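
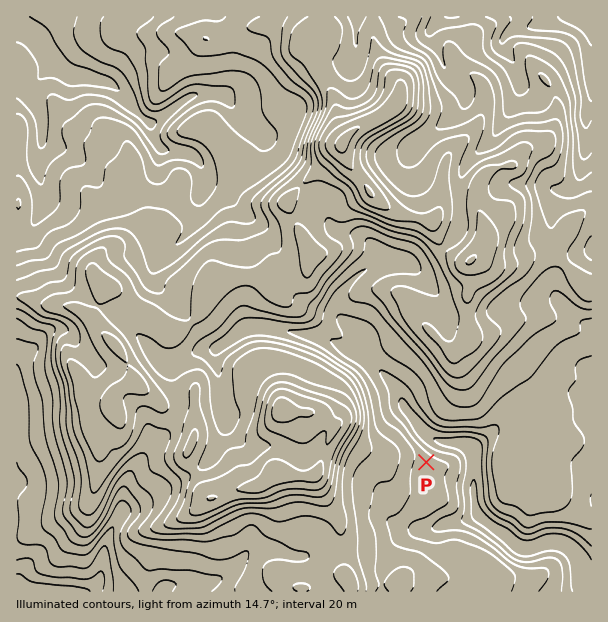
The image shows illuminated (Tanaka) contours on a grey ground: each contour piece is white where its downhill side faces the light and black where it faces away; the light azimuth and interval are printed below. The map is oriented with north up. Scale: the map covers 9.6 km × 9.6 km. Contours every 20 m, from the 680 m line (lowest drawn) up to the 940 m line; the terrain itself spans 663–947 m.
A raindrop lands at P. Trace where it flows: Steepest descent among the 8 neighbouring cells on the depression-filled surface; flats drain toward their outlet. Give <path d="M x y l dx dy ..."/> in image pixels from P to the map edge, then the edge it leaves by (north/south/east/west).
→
<path d="M426 462l2 0 9-9 0-4 4-6 20 0 1 1 6 2 3 6 0 3 3 4 0 45 2 2 1 9 2 0 16 15 9 4 11 11 3 1 4 0 2 2 10 0 5-3 3 0 6-3 12 0 1 1 3 0 5 5 1 0 9 10 0 3 3 6 0 9 2 2 0 4 7 8"/>
exit: east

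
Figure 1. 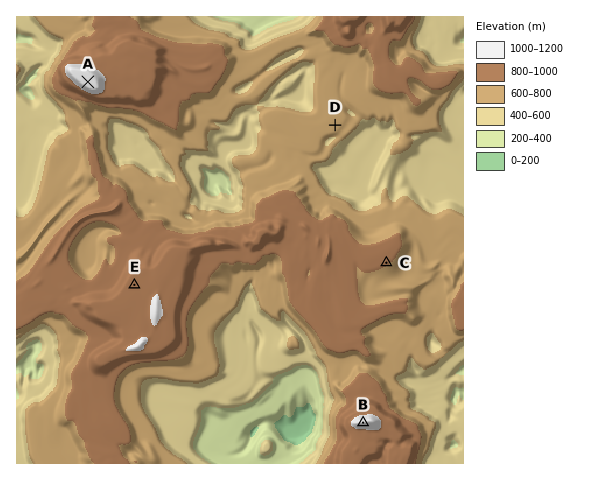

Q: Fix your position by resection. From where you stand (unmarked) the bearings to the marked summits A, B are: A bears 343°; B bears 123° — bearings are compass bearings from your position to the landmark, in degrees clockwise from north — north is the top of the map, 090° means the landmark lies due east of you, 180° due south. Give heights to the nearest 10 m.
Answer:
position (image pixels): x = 149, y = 284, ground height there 990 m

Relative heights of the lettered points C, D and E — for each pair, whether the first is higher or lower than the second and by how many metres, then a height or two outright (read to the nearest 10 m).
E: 330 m higher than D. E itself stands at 980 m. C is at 810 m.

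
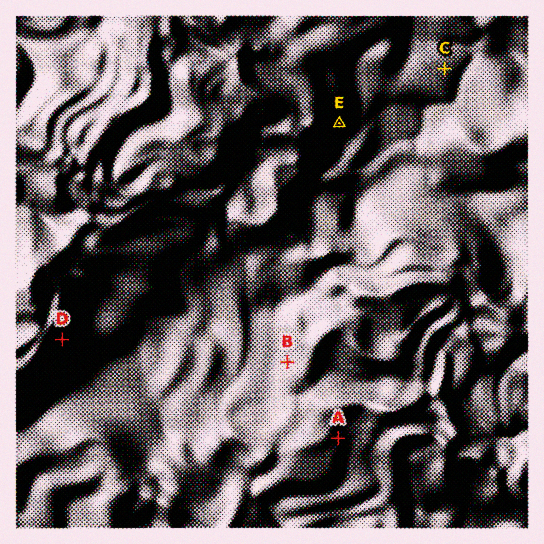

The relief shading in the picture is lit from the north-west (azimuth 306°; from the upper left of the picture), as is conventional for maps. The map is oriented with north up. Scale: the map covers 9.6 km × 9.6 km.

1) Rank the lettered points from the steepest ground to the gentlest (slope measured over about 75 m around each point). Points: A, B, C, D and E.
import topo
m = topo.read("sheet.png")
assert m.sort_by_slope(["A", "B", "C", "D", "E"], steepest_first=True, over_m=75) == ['B', 'D', 'E', 'A', 'C']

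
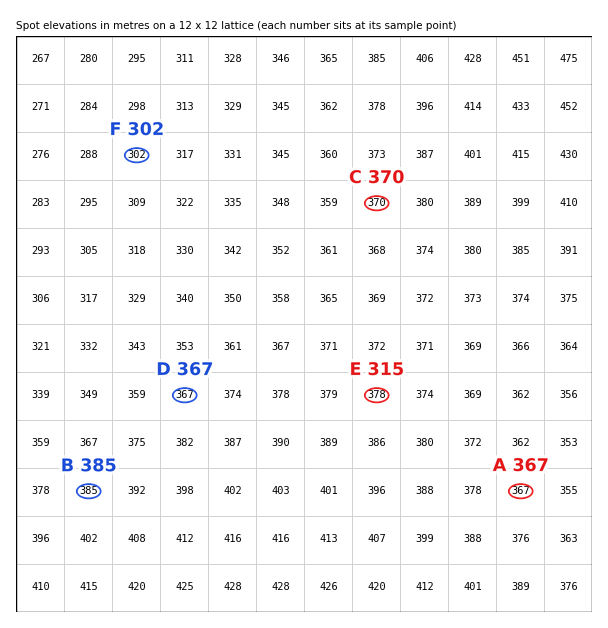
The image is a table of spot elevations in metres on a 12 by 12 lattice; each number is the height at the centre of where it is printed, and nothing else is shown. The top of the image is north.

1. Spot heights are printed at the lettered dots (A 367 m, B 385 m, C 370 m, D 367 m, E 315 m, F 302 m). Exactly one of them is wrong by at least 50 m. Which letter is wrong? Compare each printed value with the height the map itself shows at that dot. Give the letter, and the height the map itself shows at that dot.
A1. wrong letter E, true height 378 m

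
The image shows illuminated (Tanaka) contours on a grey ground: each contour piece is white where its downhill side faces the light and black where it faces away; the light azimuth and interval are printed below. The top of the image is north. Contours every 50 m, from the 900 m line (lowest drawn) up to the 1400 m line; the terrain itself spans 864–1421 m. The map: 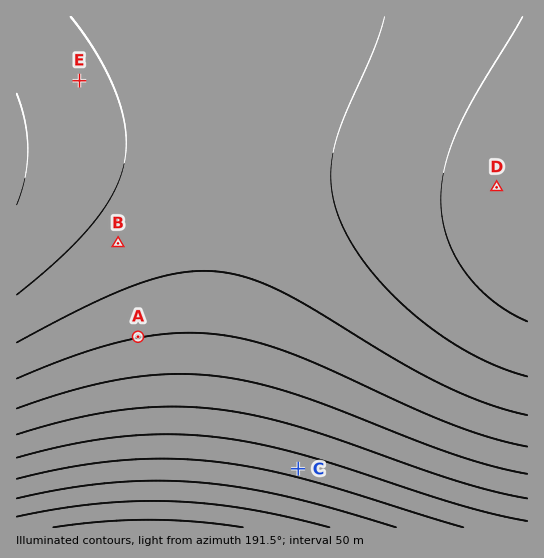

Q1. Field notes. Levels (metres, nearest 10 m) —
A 1050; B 970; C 1230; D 880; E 940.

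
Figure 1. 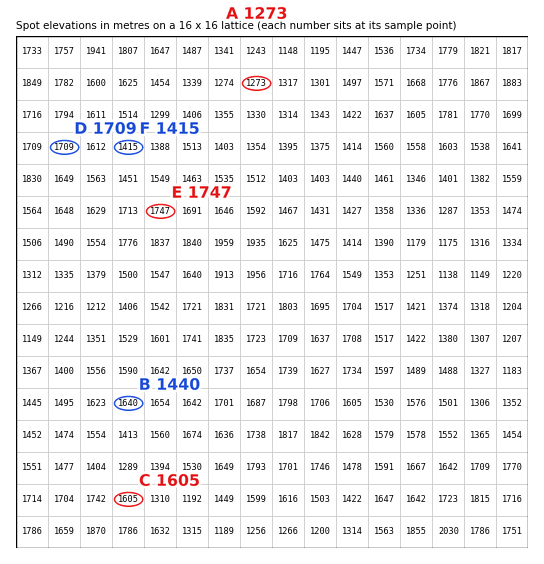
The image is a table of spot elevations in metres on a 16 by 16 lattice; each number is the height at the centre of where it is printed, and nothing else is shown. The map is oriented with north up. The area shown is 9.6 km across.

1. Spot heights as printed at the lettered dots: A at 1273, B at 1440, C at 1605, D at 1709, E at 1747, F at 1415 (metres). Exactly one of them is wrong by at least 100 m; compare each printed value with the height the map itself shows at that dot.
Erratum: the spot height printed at B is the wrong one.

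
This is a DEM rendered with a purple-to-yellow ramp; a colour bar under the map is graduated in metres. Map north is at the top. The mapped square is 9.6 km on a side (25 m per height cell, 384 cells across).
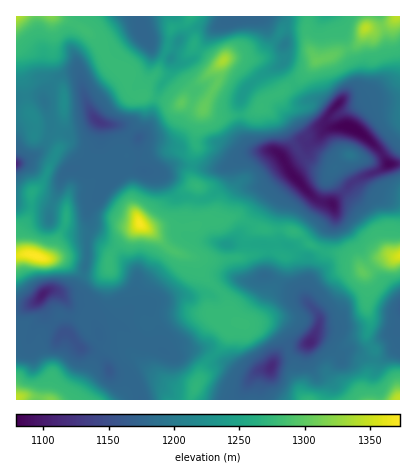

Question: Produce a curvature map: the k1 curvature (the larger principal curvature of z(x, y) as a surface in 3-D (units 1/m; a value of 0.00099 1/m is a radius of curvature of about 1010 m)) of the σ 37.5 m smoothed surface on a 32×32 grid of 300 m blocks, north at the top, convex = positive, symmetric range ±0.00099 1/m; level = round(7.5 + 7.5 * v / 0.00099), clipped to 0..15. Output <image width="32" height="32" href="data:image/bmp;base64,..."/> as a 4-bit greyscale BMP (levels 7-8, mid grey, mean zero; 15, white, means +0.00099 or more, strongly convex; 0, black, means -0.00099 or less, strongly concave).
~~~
<image width="32" height="32" href="data:image/bmp;base64,Qk12AgAAAAAAAHYAAAAoAAAAIAAAACAAAAABAAQAAAAAAAACAAATCwAAEwsAABAAAAAAAAAAAAAAABEREQAiIiIAMzMzAERERABVVVUAZmZmAHd3dwCIiIgAmZmZAKqqqgC7u7sAzMzMAN3d3QDu7u4A////AP7bi9qIeafLiImJncp7qX6bmtuHiIqqvaeYqZyHmrq76P+Il5iamKzJmYXIiZeKnoe7iJmIiHd7yZmWy8qHmaiIl5eYiIh3eZvembpNmIyniJd6iIiIeHuqm/qNiLivZ5qKmYiIiIq6mIisqdi3r6iayqmIiIeJuYiLu5qal954mIqZiYiHaYqJ23l5iYbrx5pXqLq4iHiprId5iIicqcvJmsvc13iLmJp4Z6hZurqL3//orbl5uZic3avLypmqv//cuayqqaqJqKmqib3biM2araebrJ6XiZiJiZvpe+mXm0zoe739mIiaibzemZiuurxq946u+ImZmaqoibprmcudivd47ayoiJmqh62JXJl2zrf4iK+3nau6h3vIjsmcmLn2mIiKh1jbuKu7h7y6ie/H+3iIiIh5uXeKuIm7mt+V2J6IiIiJu7uYi2d8i73/vZubuJmZh5iriXu4yZjOt8yaiKmpqoeqmsp6uqqXmHromom6aZim2Yqb7Ly5ydqviJp6yKrf67ybmnqZu/992HiYesiX+ZqZmLl5qrqMuMh4mIqonriKiZqpmIq6qtl4eZeKh8yIvbmq65qIjKiuzaiqvZfpjcnJmL+5y4u7uZm6iI1ruMt1+Mu+zJpbt5q5iHiKy5rHd+m7aNubrZiH7KqXrJidqHjau3eIeKupqc6+"/>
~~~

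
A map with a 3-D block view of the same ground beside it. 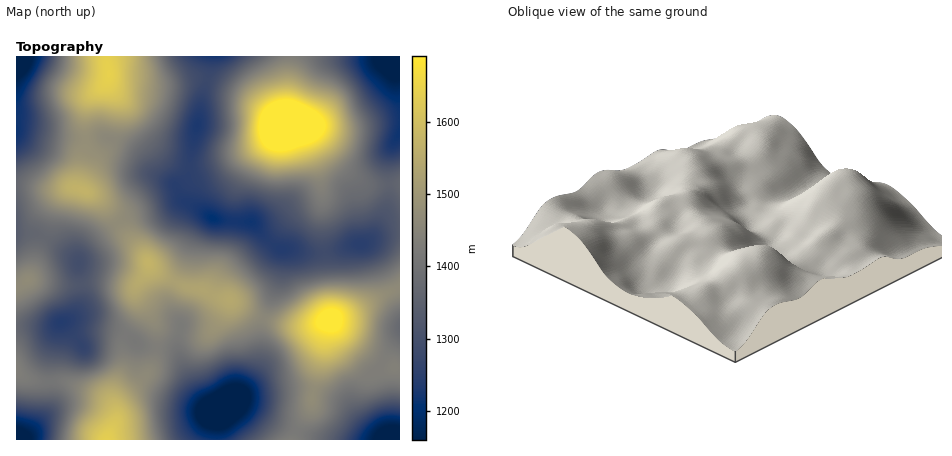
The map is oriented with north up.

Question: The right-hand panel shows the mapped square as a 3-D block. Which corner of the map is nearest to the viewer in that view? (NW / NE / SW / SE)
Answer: SE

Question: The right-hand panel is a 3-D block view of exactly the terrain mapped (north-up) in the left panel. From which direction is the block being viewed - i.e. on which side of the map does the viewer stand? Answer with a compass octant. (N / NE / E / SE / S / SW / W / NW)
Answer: SE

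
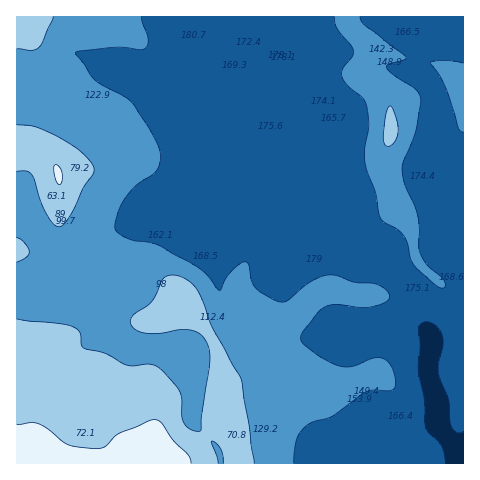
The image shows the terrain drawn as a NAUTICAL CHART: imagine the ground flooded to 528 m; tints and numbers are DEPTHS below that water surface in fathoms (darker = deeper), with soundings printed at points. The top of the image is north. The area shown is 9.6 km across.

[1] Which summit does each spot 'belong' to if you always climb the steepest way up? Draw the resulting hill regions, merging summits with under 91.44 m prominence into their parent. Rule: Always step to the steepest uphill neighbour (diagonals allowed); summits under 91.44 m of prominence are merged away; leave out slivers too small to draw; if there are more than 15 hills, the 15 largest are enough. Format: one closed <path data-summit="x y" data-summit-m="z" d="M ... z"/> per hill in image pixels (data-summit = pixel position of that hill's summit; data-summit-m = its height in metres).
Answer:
<path data-summit="148 463" data-summit-m="499" d="M200 16l-184 1 1 91 18 1 38 15 35 9 37-21 21-16 5-5 5 7 2-1-1 1 8 12 7 26 3 44 2 6 9 7-6 2-19 23-28-4-19 10-31 8-8 9-10 23-13 19-4 7 2 2-3-3-7 0-25 12-19 4 0 158 447 1 1-129-24 3-8 5-8-22-1-16-6-12-33-32-5-2-23 1-9-4-7-12-8-29-6-11-48 23-6-1-26-22-8-17 0-27-22-28-16-26-6-5-15-3 17 0 15-8-2-16-9-15 2-31z"/><path data-summit="391 131" data-summit-m="362" d="M463 16l-262 0-1 43 9 15 2 16-15 8-13 1 11 2 6 5 16 26 22 28 1 32 7 12 9 9 17 13 6 1 48-23 6 11 8 29 7 12 9 4 23-1 5 2 33 32 6 12 1 16 8 22 3-4 29-5 0-68-18-13-5-16 1-14 22-22z"/><path data-summit="59 175" data-summit-m="441" d="M171 91l-5 5-21 16-37 21-35-9-38-15-19 0 1 195 18-3 25-12 8 1 17-26 10-23 8-9 31-8 19-10 28 4 12-16 9-9 4 0-9-7-2-6-3-44-7-26z"/>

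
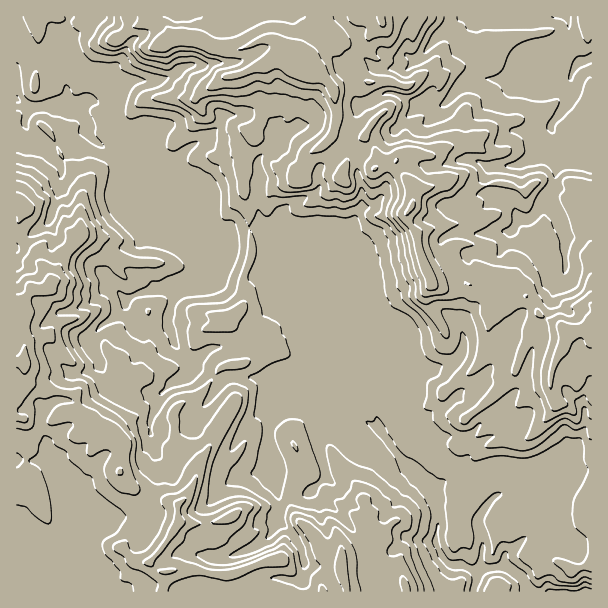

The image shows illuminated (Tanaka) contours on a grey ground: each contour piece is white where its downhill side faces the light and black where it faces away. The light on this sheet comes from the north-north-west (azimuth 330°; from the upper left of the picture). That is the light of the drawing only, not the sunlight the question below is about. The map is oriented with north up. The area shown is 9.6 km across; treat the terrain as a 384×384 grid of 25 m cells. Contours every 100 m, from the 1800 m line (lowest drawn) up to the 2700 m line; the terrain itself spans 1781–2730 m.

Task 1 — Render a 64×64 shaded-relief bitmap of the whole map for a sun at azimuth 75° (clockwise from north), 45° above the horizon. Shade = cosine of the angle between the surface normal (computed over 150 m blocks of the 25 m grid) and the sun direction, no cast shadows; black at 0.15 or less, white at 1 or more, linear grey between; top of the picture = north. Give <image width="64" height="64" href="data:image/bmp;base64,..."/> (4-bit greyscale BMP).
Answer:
<image width="64" height="64" href="data:image/bmp;base64,Qk12CAAAAAAAAHYAAAAoAAAAQAAAAEAAAAABAAQAAAAAAAAIAAATCwAAEwsAABAAAAAAAAAAAAAAABEREQAiIiIAMzMzAERERABVVVUAZmZmAHd3dwCIiIgAmZmZAKqqqgC7u7sAzMzMAN3d3QDu7u4A////AJqqqpmZiIdmmqmYeImZq8tmqa7aqp3/7L7WWt7UZSJFmqqqqZiHdkWKqYiJqqq6u2aXvsq6rv/tvOhK3lJkJXeaqqqpiHVER6u8zKibuXfOhVbOurq+/u7Lupu1E2ZpqJqqqpiIU0aczM3dunVWnf5jWN67y8//7YeJenJHiKuomqqqiIY2umjNzLqry2Ra7SSJ3rvdzv/mWLp6hGiaupiaqaqZh1jLdJvLqqq82kjGCKndqs3u/rR6y2iYiJqph6mIqpmZh4uVSsyqmrzep3BMutyKzd3etXraWJqpmZiImHnLmZmXeqc2zcqave7FA8ybx4y7ze7GeslpqqqZh3eHe8uYmpiJp0beyGje3sUpu6p3rMu+7tZ6uYmqqpmHdoecy5iZh3mXR+7qZY3/6Yq6l3ec3c3uxoqqmaqqmYdliL3LmJhleah3vu2oi93ZrLh4ZZ3d3e6WiaqpmqmZh2WZzcqIhjWd26ht7tu83bibqZlWrd3d3HaJqqqZqpmYZZrNuYhzN97bqGnu3czMp3mrpmq83d24d4mqqqqqqZl2msyod2NK79uYZ97czMunaLyXrLvN24d4mZqqmZqqmXaqy5dnd2v/24d3zty8y5ZZ3InLqs3JiIiIiZiHiaqYdZq6hlWJee/ZeZid3LzchVvsi8qrzKiIh3d3h2VoqqlkmrllZ3h6/+h5qXvdvNx0jeuburzKiZmGZ5h3d4mqqVJ5uGVpmK3/2Gm6d83b3Iat26qqzLiJqYZWeJiIeaqnRIu3iHebzu7HasuGnN3MmKzcuqvLl4mYYyapeZl1mYRqzseKms3d3thZzJZr3dypq7u6qqqIiZhUR7uYmZVHZqzeyIq7zd3M2kfMt0je7Kmru7qqqoiZiHZneaqIhRKN2ty5qq3tzMzbZZzKVc/sqqu6qqqqmZmGSKdnmqd0BN6Gu8u7vv26vMy4eKuXru26qqqqqqqZmYVHuHeJqFIJ2Yy83dy97ZmrzMynabu8y5mrqqqqqqmZiHZomId4chm4vKzu7d7airvMzNlVmqu6qqqqqqqrqZmpdlWJl2mTJ6q6vf7a7+l6y8zN2FV5q8uqq7uqqqqpmYd3dEipaJUmqqnO/a7+t5vMzdyXiImZu7vMuqqqqqqYZEaYNZp3mDSbqc7s3/6XvMy92kWJmImrvMy6qqqqqphTNrpEm5eIQ3qpztzv7Ki9y73YNHiImrvMzLqqqqqpmFIn20OLp3hSWqne3N27y5zarcdEaIq8u8zLuqqqmZmXQSvZQ3qnZ1Jqqd3dy87d27idx0VomszcvLuqqqqZmXUQfLdCarlViJp23d3M3d7tlp3IRomYnN3LuqqqqZiHUQKpdkNqumjbdlbMupzv7e2Zm8qImYZr7buqqqqpmHUgBGZ3VouonetlQ2iazu/u2Yu7uqqphVrcuqqqqqmYZDABe7iJvLi+7ZYxV5nf//6Wm7qqqqqFWsu7qqqqqZhkIAHOuru8qs7ttzFmaN//63m6mJq7qpZZy7uqqqqpmFMABu67uru73ty4MUV6zu7Jmqqrzdyqp0e8uqqqqZmXQgAL7cy7y6vdy7cyNZucy6q8y6vNy6qoRby6qqqZmYdBAC7svLvLm8y8t0VWnJervN3su7u6qphEvLqqqZmZh0EAbuqsvN26qrzIVruKg43u7u26qqqpmEW8uqqZmZmGQQCO3LzNzLmJvMhmzNlEjf/u26qqqpmHRruqmZmZh1QgAc7dy7zMuom9tmi73VWN/+26qqqqqGZGqql3iHd2IhAI7tzLq8zcqKyUeaztlX3/7LqqqqqoQ0ipqFZ2VWdkEAfe7Lu8vNqbulSKze/WbP/cqaqqqpgxSriHVEVVWIRABN3Kq7zMppzXNpve7tZb7tupqqqqlzFLtkNFZTNrhXICvbmrzLmHrMlFm83u11ne3KmaqpmGMUvGISa6Iq50cwXMu93cqrub7WervN3Iec7cqZqZmHQza7UjSdk13TSVW9yqzv7KuojNmKu7zKmZvdyZmZiHZVV7pFZXuna7Vam9zM3c3bu7qby6u7u6mrq8ypmYiYZmZnmYd1SJmJqHmJvM3dynm7zcuqqqu6icvMqaqZh4qXZVVpumRFeqqprKebusy6zczdy6mqrLh7zMp5qpmGeZhUNGrMhmZHvIne2auYm7rO7M3LqqqrhbzMuHmZqYdkVmUli8uZh0Odl87bvKiJqq3tzMupmZt4zLuniXeIdlEEq2d4qpmYUX3HjM3Lyoesu8y8zLmJnbm7qXeYVGZUMAjZVWeJmYdRjtlo7uzLlo3su7u7upiFSKmJmIhjNmZCWpVFeIiIdjCu26i+y6q4fO3Lq6qrp4A5u6mYiYVGd2RGZVaId3ZVIc7Jq6eJqbyazMuqqquncEvLqZmZmIhlRERGeJhoYzVZ7qeru83Lzdu7uqqqvKZja8upmZh2VEVkRSN6qIhEia7sm9zdmNzd3Kqqqqqst2V7y6l3dlIRJIl0JWVXmYq6zuut3N3YjN3curuqqqzLd3rLl0REQAAldTAUaId5qqveu8uszdyJ3cuqu7qqq8u3ecuVIiNSAUiFM3mZmpiavNyryqqsu9m9y5m7u7qpqXZpy4UyE6liN5m8y6l3mru8ury4iKy83bzLqqqqqrqHdErKdnU0VnZomru6qpiau6qqvKdn3rzM3LqqqqqqvZRTWrmYiFIkVp25iIiqqaqqqZu5d2nuu8zduqqqu7u7Yj"/>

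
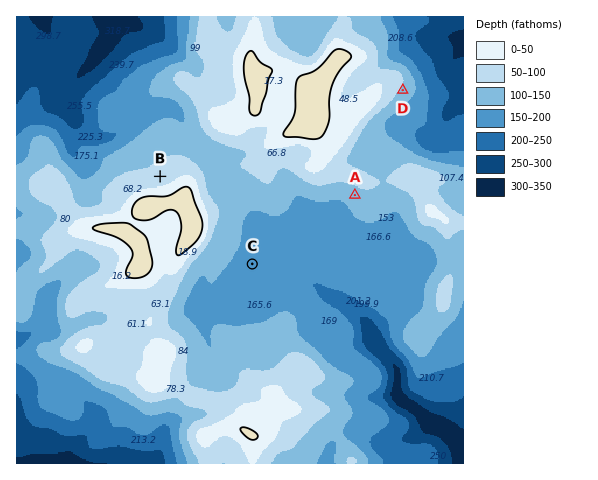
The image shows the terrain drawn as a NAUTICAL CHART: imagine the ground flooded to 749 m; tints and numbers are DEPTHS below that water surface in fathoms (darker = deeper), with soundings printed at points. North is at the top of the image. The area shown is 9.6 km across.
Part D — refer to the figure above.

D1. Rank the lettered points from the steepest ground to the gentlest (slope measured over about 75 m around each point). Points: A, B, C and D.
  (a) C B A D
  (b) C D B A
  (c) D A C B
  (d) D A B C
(d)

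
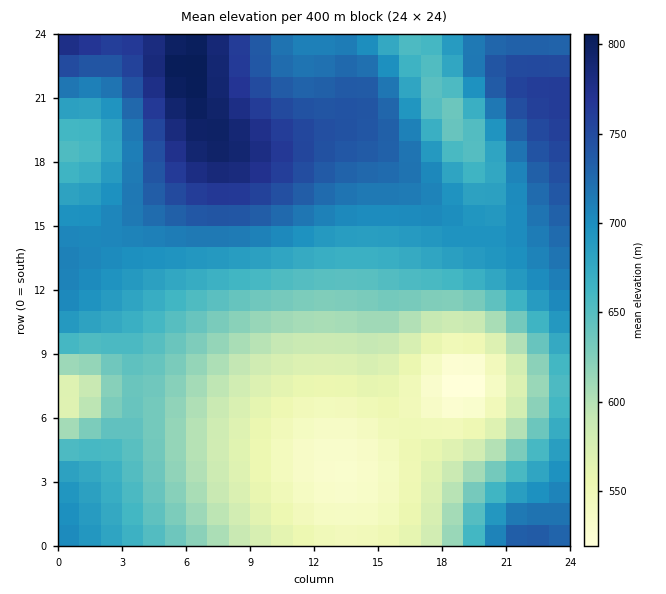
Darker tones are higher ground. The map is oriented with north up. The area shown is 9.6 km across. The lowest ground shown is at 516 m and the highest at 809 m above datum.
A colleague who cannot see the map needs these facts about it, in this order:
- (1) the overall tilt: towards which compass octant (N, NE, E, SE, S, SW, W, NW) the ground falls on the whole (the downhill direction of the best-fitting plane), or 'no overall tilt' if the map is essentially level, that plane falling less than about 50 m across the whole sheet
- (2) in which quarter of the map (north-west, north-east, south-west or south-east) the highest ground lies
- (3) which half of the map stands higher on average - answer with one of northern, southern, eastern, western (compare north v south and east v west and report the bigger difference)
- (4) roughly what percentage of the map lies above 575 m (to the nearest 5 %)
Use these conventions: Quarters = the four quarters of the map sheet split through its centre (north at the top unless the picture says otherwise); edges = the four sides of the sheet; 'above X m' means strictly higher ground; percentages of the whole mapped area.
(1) The general tilt is down to the south (the land rises towards the north).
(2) The highest ground is in the north-west quarter.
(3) Taken as a whole, the northern half is higher than the southern.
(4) Ground above 575 m makes up about 85 % of the sheet.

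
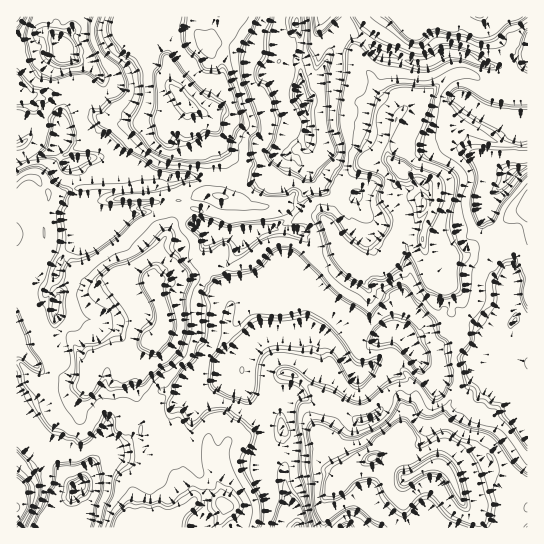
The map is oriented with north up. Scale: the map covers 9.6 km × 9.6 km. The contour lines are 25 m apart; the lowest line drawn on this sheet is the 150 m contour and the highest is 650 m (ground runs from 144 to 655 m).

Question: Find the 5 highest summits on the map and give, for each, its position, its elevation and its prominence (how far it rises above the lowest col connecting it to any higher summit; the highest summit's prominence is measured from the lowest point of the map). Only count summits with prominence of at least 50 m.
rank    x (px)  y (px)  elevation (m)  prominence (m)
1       437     465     655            511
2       373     458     645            75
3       193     107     625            249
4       162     331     570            172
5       402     174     568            188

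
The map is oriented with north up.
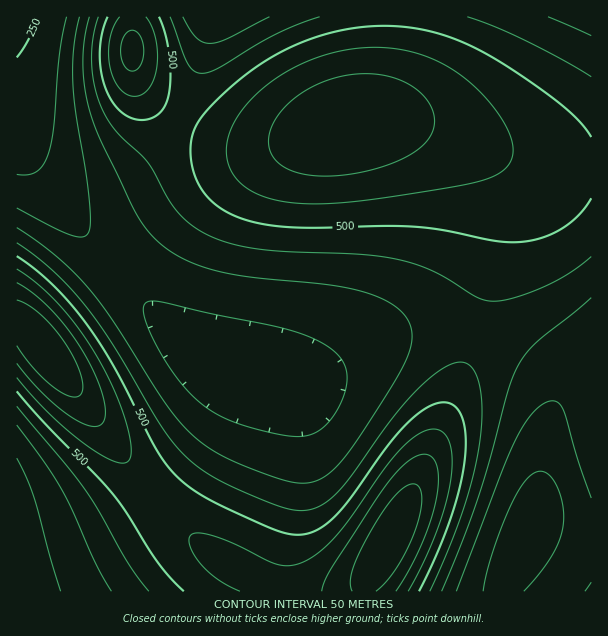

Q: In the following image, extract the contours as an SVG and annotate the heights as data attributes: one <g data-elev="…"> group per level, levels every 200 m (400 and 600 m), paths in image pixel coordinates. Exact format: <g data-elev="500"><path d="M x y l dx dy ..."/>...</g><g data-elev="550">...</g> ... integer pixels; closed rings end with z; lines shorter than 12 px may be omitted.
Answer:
<g data-elev="400"><path d="M442 591l35-90 13-42 18-67 9-24 8-14 11-11 55-45"/><path d="M17 425l27 37 18 27 10 21 23 53 16 28"/><path d="M591 36l-43-19"/><path d="M89 17l-5 22-1 24 2 26 5 24 11 28 32 66 9 17 11 13 12 11 14 8 16 8 18 6 36 7 90 9 23 5 19 7 18 11 10 12 3 15-3 17-11 22-23 38-24 36-16 19-12 10-12 4-14 1-18-4-33-12-22-10-18-11-15-13-12-12-14-18-50-79-25-34-33-33-40-29"/><path d="M269 17l-42 22-17 4-7-1-6-4-6-7-8-14"/></g><g data-elev="600"><path d="M396 591l12-20 12-24 9-22 6-22 3-20-1-15-3-9-8-5-9 2-9 5-21 22-56 86-6 12-3 10"/><path d="M17 363l25 30 26 22 12 7 10 4 8 0 4-3 3-10-2-18-8-21-13-24-15-21-16-20-18-16-16-10"/><path d="M315 176l24-1 27-4 26-8 21-10 13-11 7-13 1-13-5-14-10-10-13-9-16-6-16-3-18 0-18 3-18 6-17 9-15 12-12 14-6 14-1 14 5 12 10 9 14 6z"/><path d="M130 71l5-1 5-4 4-13-3-15-4-6-5-2-4 2-3 3-4 13 2 15 3 5z"/></g>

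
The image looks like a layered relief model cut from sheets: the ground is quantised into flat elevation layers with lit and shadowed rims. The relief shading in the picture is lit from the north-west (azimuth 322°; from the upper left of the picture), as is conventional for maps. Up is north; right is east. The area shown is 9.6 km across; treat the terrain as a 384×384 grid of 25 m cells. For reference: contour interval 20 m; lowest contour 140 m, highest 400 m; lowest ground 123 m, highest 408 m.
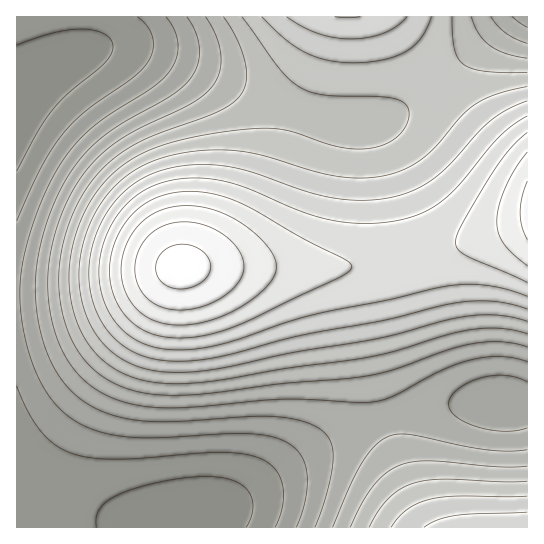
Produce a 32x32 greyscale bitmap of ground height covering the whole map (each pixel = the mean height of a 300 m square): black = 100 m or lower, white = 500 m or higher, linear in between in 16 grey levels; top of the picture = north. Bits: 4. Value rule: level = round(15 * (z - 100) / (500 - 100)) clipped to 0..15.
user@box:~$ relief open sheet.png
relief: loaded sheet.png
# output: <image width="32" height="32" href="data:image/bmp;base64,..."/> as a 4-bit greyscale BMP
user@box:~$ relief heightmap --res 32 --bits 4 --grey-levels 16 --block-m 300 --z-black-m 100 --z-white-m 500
<image width="32" height="32" href="data:image/bmp;base64,Qk12AgAAAAAAAHYAAAAoAAAAIAAAACAAAAABAAQAAAAAAAACAAATCwAAEwsAABAAAAAAAAAAAAAAABEREQAiIiIAMzMzAERERABVVVUAZmZmAHd3dwCIiIgAmZmZAKqqqgC7u7sAzMzMAN3d3QDu7u4A////ACIiIRERERESI0RWZ3eIiIgiIiIREREREiM0VWZ3d3d3IiIiIhERESIjNEVWZmZmZiIiIiIiIiIiIzRFVWZmZmYiIiIiIiIiIjM0RFVVVVVVIiMzMzMzMzMzNERFVURERCIzMzRERDMzNEREREREREQjM0RERERERERERERERDMzIzRFVVVVVVVVVVVVRERDMzNEVWZmdmZmZlVVVVVEREQzRVZ3eId3d2ZmZmZVVURENEVneImZiIh3d3d2ZmVVVTRWd4maqZmYiIh3d3dmZmY0VniaqqqqmZmIiIiHd3d3NFZ4mru7uqqZmZmIiIiIiDRWeaq7u7uqqZmZmZmIiJk0Vnmru8u7qqmZmZmZmZmaNFZ4mru7u6qpmZmZmZmZqjRWeJqru7qqmZmYiZmZmqojRWeJqqqqmZiIiIiImZmqI0VniJmZmZiIiIeIiImZqiM0VniImYiIh3d3d3eImaoiNEVnd4iId3d3Zmd3eImaEiNFVmZ3d3d2ZmZmZ3eImRIjNEVWZmZmZmZmZmZ3eIkRIjNERVVmZmZmZmZmZ3eIERIiM0RFVVZmZmZmZmZ3eBERIiMzRFVWZmZmZmZmZncRERIiMzRFVmZmZ2ZmZmZmERERIiM0RVZnd3d3dmZmVSERESIjNEVmd3d3d3dmZVQiIiIiIzRVZ3eIiIh3ZlVE"/>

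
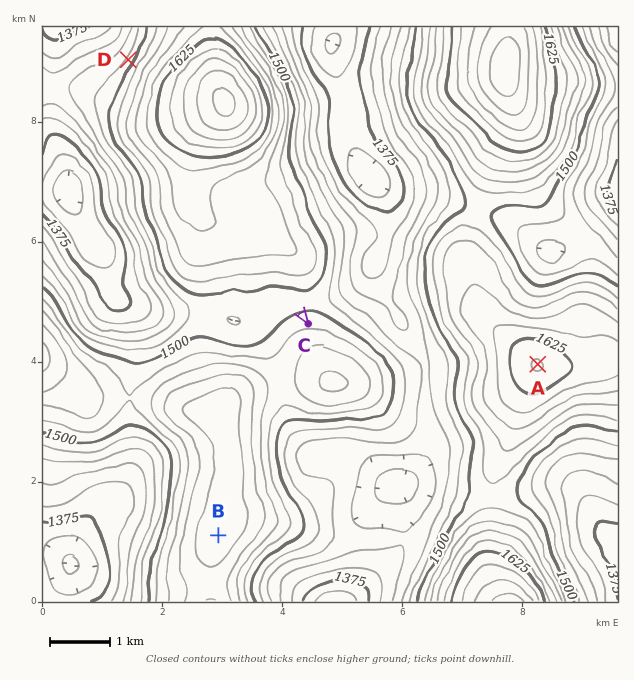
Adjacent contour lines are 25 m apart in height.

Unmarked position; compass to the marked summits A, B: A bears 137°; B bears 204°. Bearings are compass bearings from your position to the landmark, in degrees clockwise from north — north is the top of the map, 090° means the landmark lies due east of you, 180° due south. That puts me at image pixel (373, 188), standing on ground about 1335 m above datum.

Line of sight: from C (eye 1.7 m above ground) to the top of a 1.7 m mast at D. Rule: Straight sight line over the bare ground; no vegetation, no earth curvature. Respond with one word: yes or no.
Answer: no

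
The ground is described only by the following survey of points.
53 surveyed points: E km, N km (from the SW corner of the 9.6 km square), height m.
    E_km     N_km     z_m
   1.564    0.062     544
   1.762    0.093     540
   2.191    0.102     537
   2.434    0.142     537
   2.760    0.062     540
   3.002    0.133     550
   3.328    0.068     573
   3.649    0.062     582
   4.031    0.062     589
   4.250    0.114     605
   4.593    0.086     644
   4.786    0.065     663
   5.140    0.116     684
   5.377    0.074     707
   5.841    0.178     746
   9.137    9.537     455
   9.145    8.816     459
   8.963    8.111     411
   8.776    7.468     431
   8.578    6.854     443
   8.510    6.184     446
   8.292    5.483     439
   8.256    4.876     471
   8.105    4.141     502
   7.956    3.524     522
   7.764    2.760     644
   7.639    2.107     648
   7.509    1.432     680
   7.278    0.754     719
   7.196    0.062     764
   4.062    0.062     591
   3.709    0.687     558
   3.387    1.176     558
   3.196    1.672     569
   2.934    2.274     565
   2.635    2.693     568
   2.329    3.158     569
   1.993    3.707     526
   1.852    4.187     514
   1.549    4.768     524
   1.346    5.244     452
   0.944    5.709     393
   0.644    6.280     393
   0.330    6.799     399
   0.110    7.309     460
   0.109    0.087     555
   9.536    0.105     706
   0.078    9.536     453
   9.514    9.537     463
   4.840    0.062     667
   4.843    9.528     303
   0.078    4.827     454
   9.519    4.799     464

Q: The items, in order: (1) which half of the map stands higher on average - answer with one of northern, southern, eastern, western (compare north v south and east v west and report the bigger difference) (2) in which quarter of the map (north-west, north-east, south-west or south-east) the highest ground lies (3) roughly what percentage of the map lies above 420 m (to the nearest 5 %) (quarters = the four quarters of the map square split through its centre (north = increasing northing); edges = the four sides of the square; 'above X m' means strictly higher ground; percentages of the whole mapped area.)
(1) On average the southern half of the map is the higher ground.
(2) Look to the south-east quarter for the highest ground.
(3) Ground above 420 m makes up about 75 % of the sheet.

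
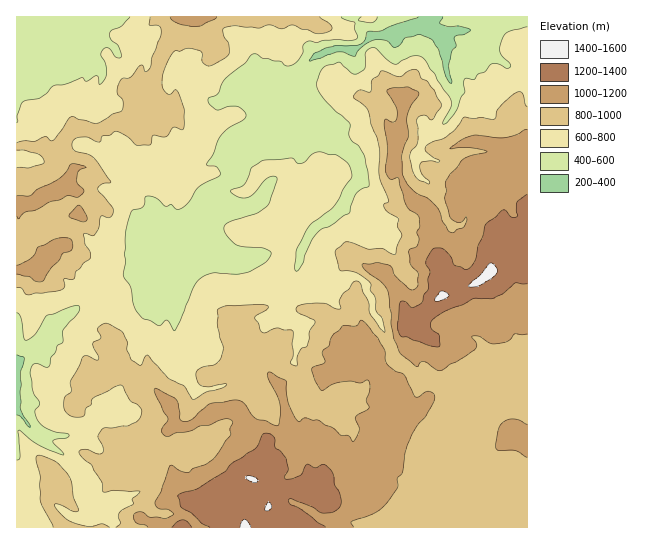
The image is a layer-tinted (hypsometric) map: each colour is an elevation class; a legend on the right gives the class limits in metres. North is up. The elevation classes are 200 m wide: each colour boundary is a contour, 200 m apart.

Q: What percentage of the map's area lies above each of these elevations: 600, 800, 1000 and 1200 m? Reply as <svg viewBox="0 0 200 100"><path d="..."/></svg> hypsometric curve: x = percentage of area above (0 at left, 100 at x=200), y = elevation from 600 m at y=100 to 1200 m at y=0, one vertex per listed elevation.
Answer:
<svg viewBox="0 0 200 100"><path d="M164 100l-58-33-60-34-33-33"/></svg>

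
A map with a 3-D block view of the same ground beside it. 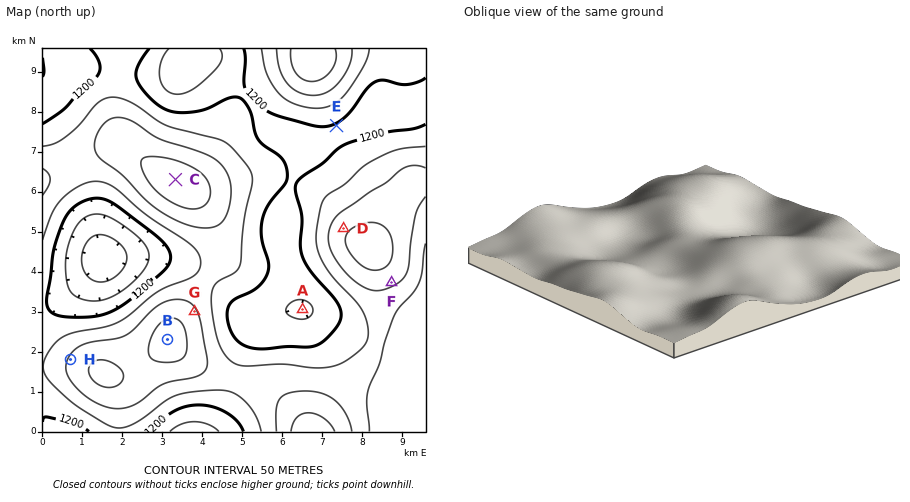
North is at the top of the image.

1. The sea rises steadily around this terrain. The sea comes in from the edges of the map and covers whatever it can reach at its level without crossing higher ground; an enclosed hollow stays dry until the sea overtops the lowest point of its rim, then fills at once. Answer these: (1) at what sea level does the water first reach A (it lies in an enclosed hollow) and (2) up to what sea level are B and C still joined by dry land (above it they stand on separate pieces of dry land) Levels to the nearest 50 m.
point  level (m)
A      1200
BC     1250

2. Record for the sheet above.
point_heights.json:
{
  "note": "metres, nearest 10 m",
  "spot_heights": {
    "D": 1340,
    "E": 1200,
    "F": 1310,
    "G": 1310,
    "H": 1310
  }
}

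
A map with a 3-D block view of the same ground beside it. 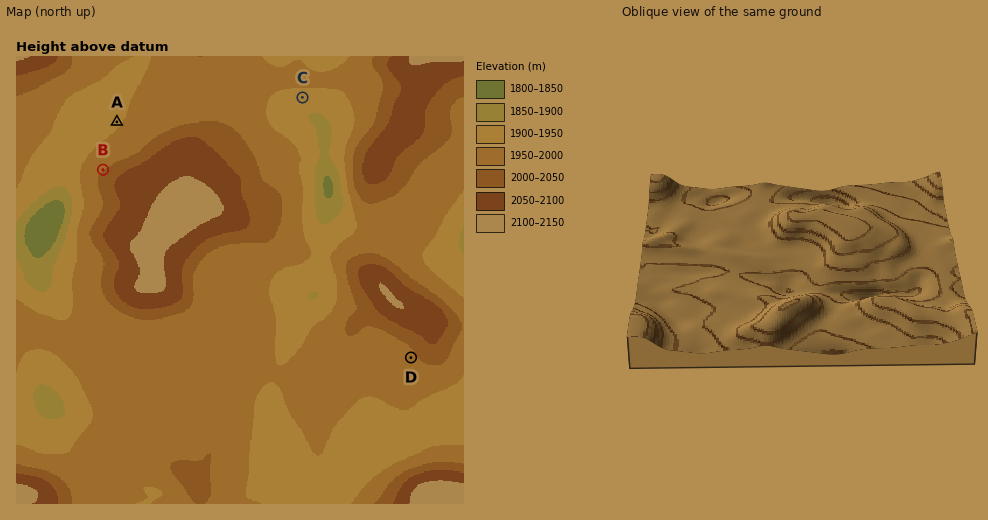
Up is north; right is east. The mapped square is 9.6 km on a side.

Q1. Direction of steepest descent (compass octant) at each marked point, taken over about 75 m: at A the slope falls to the NW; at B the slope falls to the NW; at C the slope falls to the S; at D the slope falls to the SW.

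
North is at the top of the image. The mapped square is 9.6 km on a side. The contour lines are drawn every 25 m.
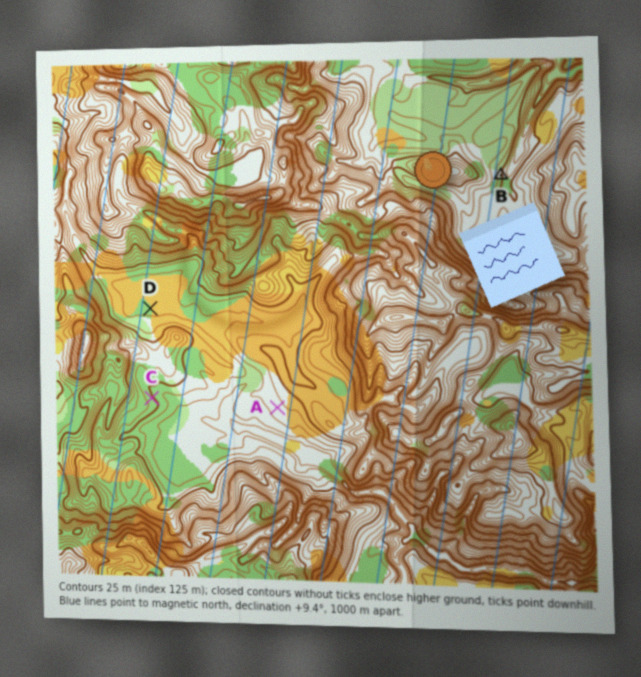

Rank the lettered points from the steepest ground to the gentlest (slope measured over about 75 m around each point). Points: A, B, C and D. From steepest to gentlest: B C A D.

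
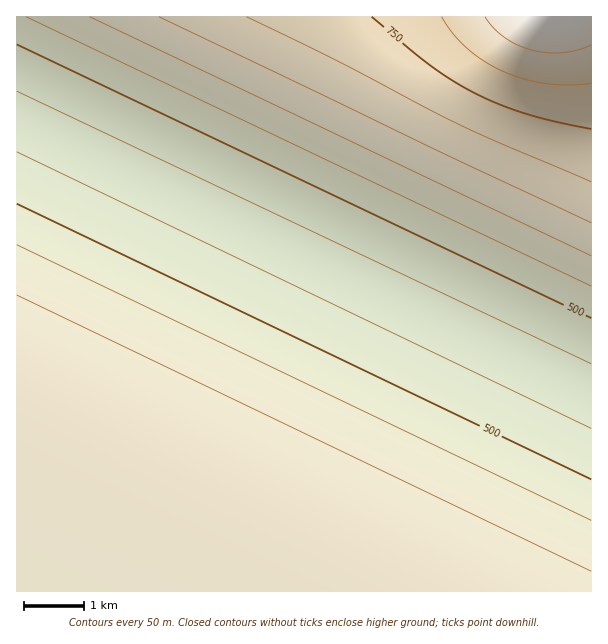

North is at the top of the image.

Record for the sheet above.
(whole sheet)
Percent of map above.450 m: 89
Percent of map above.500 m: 72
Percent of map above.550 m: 59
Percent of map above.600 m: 46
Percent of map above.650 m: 14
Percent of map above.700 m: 9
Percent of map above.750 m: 5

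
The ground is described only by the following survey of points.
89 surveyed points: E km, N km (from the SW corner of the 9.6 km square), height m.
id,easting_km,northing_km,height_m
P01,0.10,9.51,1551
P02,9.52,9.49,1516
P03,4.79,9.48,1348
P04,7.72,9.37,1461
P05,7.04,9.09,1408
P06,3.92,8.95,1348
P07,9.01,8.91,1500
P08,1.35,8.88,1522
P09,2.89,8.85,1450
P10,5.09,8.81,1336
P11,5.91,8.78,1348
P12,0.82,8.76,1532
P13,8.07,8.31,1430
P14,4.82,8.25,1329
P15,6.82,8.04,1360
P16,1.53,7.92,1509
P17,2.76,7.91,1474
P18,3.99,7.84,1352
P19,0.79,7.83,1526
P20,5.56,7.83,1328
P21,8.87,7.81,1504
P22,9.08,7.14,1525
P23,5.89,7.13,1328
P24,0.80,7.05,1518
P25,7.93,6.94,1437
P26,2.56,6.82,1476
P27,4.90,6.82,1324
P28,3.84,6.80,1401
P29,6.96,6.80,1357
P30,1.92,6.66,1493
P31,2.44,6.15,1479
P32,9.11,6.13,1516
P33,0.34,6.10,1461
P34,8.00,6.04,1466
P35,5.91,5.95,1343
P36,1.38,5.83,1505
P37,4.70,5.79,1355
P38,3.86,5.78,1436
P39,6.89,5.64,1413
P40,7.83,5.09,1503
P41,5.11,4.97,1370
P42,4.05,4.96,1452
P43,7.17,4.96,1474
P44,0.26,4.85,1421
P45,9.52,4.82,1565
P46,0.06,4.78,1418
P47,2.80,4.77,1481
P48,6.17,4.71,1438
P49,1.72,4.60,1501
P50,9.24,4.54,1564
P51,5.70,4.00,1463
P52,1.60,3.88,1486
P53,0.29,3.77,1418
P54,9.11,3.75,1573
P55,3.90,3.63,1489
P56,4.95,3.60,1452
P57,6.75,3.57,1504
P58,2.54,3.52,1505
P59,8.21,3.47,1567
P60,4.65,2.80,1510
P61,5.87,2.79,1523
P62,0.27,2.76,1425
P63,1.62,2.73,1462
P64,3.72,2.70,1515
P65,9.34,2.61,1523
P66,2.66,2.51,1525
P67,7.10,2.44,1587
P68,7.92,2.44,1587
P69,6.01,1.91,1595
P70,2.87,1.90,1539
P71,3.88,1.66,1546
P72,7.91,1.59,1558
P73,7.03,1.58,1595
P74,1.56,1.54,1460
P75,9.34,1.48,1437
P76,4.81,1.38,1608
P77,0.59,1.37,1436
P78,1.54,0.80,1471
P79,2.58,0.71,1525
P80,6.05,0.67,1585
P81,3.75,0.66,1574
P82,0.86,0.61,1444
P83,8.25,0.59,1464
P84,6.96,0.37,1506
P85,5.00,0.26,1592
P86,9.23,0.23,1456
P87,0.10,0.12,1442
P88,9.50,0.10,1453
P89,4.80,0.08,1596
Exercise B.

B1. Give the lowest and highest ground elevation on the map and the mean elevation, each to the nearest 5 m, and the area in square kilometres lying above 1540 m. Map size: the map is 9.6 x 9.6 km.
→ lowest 1325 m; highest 1615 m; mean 1475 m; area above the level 16.1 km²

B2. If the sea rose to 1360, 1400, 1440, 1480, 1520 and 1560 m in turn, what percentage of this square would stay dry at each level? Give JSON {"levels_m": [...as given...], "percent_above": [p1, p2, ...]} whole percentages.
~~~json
{"levels_m": [1360, 1400, 1440, 1480, 1520, 1560], "percent_above": [89, 83, 71, 53, 25, 13]}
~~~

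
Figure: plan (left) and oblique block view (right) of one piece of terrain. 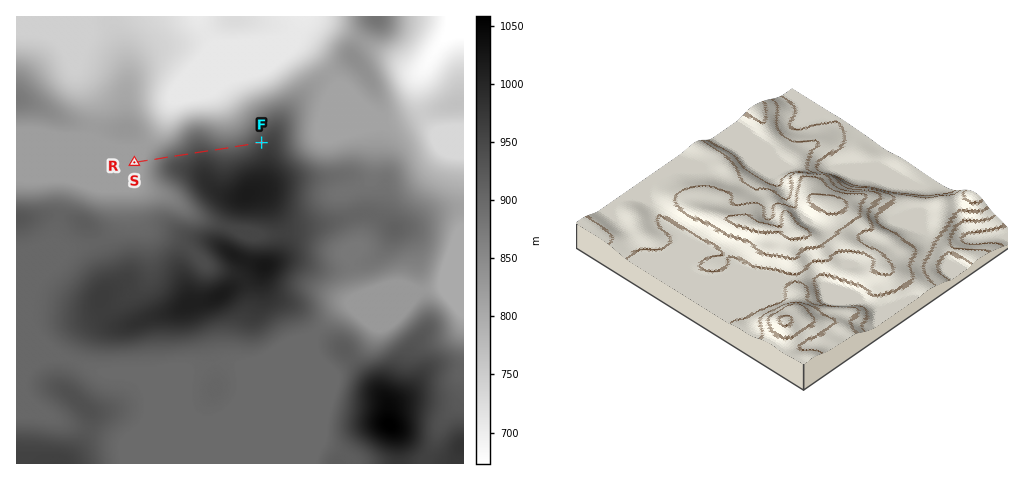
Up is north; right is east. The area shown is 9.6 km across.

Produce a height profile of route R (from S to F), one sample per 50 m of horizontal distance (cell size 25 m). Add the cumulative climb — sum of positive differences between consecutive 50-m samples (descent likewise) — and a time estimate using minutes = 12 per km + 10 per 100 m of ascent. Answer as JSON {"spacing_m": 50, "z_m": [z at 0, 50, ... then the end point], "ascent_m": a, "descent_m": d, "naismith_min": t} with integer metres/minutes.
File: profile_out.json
{"spacing_m": 50, "z_m": [819, 819, 819, 819, 821, 826, 832, 839, 847, 855, 864, 872, 881, 889, 896, 902, 907, 911, 915, 918, 921, 924, 927, 930, 934, 937, 940, 942, 943, 943, 942, 940, 936, 932, 928, 923, 919, 915, 912, 910, 908, 907, 907, 907, 908, 910, 912, 914, 917, 921, 925, 929, 934, 939, 944, 948, 949], "ascent_m": 166, "descent_m": 36, "naismith_min": 50}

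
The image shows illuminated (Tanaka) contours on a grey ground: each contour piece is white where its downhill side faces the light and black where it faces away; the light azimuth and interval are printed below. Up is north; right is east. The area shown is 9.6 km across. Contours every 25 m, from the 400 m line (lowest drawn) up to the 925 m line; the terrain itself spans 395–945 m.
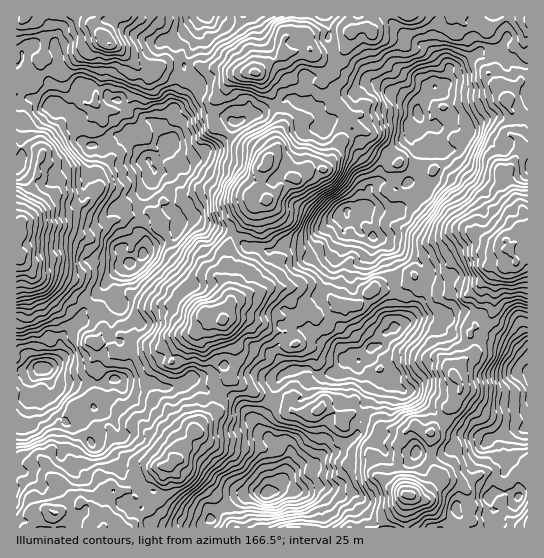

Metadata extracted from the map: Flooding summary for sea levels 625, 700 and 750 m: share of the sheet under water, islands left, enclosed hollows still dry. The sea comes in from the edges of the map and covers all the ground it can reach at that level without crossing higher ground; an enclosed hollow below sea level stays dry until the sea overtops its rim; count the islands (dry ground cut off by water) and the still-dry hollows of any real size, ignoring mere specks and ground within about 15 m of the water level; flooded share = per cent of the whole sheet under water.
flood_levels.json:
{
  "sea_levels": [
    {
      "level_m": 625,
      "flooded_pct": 21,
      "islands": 0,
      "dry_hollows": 1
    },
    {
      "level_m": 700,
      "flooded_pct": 58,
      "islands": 1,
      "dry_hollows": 0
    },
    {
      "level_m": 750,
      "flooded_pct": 73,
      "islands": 2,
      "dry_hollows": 0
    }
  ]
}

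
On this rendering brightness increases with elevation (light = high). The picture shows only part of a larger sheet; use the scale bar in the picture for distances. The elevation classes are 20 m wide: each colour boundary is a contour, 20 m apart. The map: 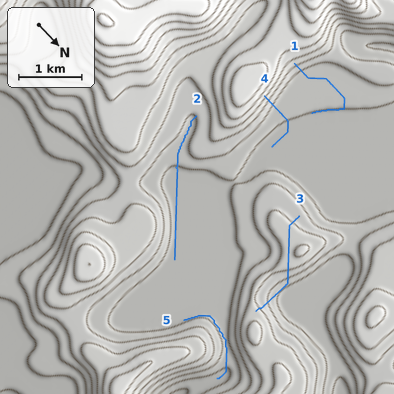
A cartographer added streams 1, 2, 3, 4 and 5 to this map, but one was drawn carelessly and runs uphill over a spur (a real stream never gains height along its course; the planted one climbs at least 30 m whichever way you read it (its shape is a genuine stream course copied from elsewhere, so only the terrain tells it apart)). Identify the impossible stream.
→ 3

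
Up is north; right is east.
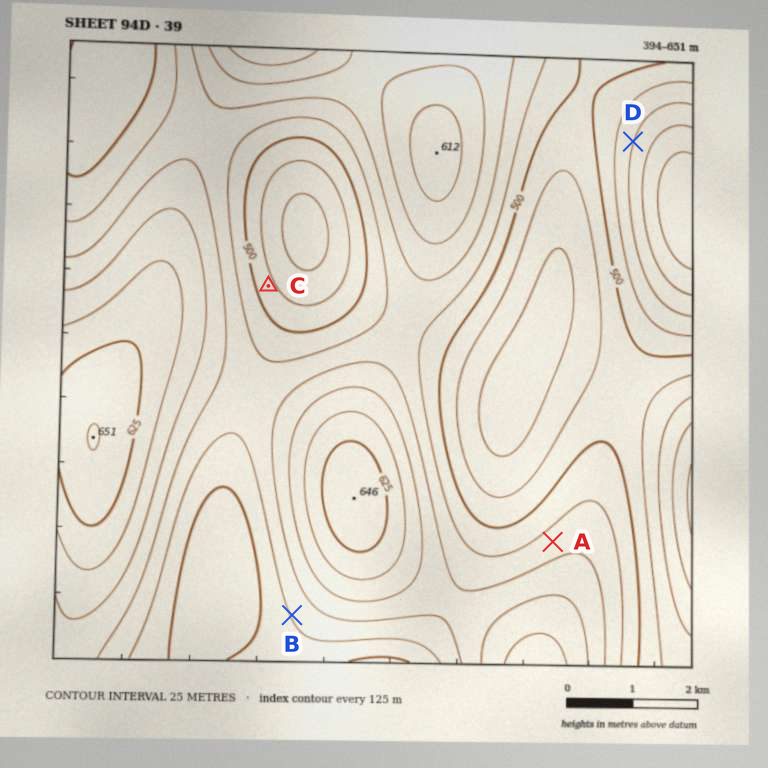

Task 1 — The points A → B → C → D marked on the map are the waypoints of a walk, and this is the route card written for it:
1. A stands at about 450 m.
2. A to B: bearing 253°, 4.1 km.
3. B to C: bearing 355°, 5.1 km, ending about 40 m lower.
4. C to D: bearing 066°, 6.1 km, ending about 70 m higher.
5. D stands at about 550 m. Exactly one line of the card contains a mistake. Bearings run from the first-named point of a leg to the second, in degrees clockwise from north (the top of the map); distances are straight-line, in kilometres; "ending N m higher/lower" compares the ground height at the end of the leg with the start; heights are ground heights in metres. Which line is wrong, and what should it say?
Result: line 1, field height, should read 540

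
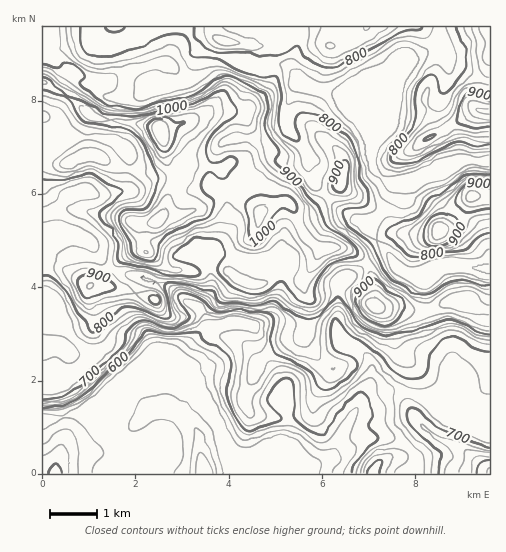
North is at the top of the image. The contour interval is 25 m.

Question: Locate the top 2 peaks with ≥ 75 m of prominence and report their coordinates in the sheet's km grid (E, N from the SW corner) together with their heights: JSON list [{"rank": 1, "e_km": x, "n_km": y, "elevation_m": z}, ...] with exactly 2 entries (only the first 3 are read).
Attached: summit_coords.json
[{"rank": 1, "e_km": 2.54, "n_km": 7.36, "elevation_m": 1149}, {"rank": 2, "e_km": 7.11, "n_km": 3.61, "elevation_m": 991}]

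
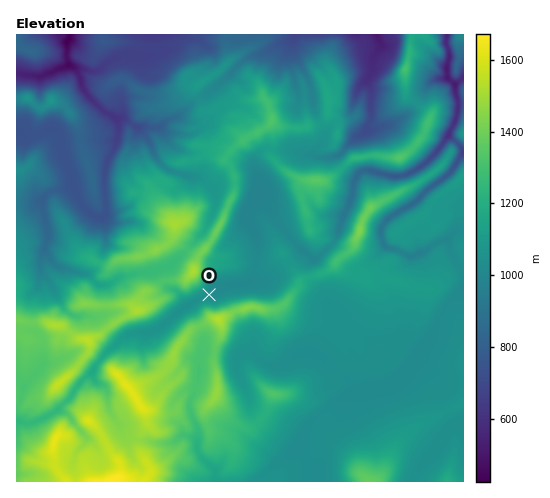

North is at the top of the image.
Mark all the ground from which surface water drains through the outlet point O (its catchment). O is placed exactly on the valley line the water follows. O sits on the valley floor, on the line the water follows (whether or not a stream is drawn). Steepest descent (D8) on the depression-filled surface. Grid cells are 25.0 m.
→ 5.971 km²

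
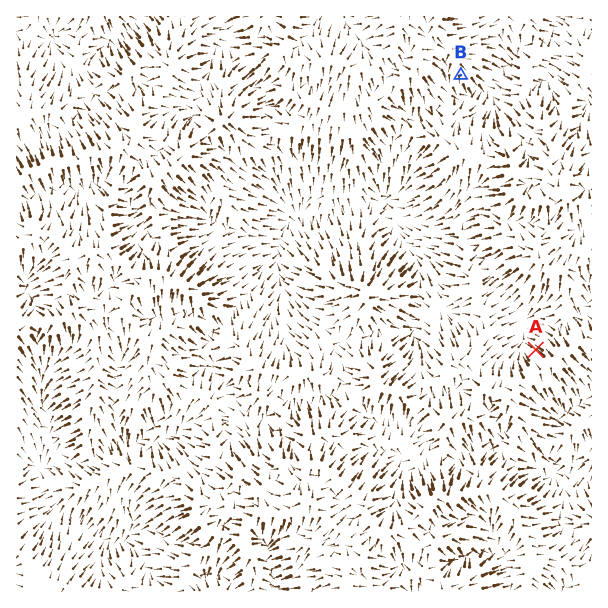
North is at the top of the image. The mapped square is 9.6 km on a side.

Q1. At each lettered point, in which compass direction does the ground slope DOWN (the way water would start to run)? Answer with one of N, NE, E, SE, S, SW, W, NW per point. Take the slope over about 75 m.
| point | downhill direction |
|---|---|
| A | NW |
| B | S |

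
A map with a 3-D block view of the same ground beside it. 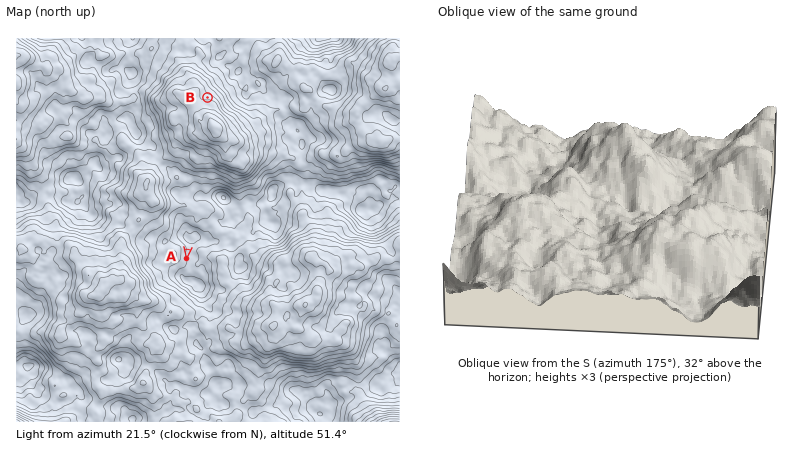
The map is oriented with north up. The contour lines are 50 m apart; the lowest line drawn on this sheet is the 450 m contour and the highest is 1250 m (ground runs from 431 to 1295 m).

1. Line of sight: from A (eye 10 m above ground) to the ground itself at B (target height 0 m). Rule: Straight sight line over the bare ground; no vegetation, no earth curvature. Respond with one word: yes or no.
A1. no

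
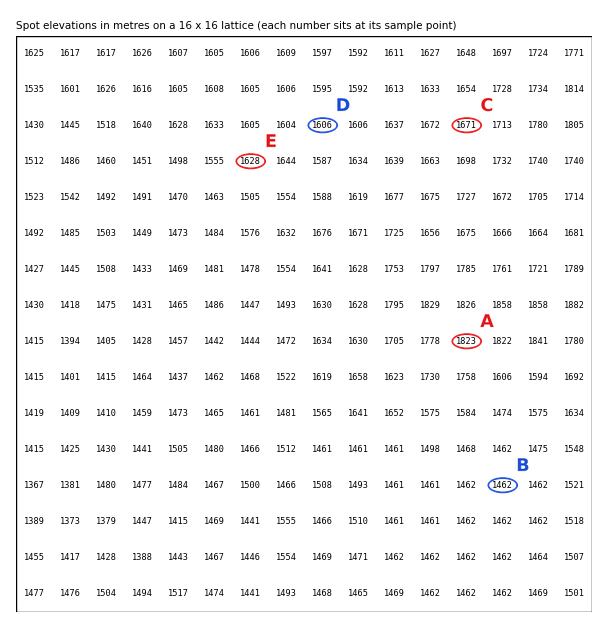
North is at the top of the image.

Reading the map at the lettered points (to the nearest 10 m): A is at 1820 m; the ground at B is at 1460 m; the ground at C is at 1670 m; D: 1610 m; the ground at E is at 1630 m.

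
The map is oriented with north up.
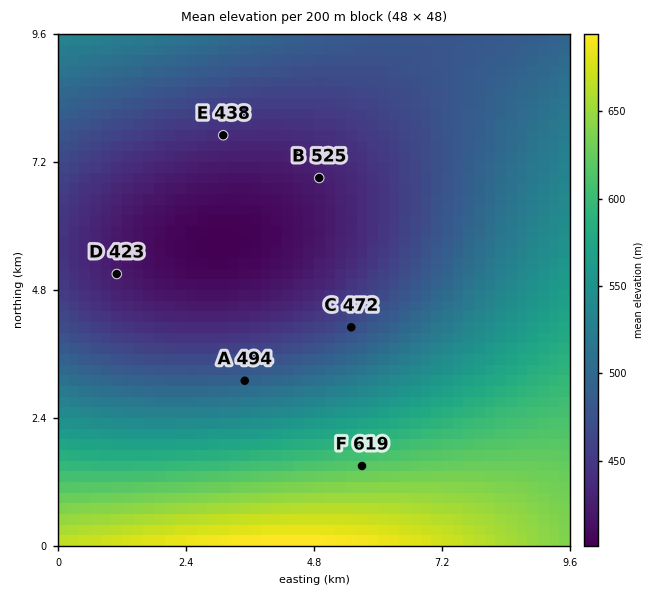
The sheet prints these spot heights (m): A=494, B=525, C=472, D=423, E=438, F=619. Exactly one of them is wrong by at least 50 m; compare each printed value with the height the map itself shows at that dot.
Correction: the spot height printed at B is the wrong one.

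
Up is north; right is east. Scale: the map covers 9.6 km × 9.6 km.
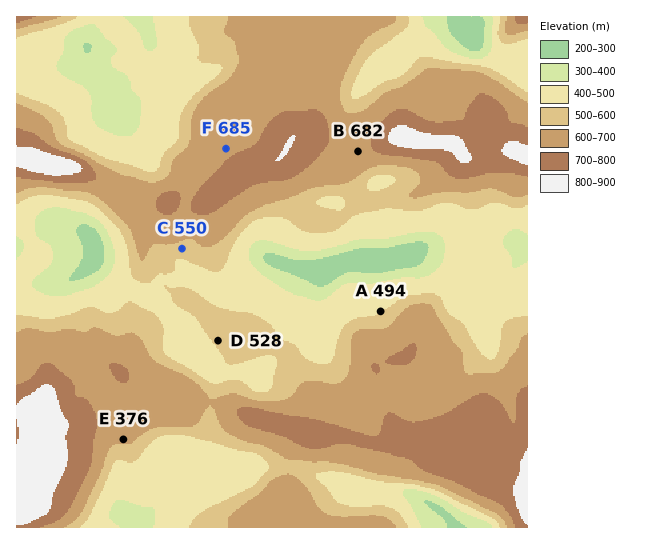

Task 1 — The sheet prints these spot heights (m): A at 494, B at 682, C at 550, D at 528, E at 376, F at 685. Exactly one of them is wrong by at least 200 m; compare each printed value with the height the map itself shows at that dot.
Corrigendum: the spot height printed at E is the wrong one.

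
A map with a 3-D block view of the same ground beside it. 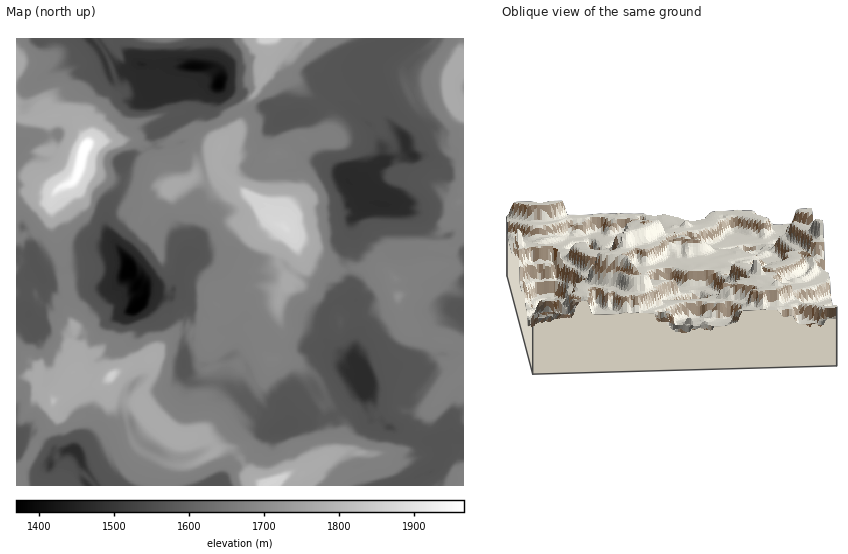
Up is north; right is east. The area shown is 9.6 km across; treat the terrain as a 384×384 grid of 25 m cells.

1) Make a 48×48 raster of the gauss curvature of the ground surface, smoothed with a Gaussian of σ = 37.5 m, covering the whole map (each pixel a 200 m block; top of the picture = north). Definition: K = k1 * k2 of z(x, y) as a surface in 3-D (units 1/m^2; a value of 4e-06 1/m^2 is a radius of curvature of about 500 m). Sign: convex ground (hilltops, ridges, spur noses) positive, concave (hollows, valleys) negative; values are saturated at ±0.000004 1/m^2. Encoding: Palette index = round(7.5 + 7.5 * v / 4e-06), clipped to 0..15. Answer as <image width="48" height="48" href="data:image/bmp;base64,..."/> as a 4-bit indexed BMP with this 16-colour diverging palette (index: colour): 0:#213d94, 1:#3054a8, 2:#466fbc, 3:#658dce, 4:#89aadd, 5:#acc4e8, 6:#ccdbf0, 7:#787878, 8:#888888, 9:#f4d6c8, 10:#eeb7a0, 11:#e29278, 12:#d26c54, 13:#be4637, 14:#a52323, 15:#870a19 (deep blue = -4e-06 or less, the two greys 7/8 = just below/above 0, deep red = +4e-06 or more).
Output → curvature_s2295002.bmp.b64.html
<image width="48" height="48" href="data:image/bmp;base64,Qk32BAAAAAAAAHYAAAAoAAAAMAAAADAAAAABAAQAAAAAAIAEAAATCwAAEwsAABAAAAAAAAAAlD0hAKhUMAC8b0YAzo1lAN2qiQDoxKwA8NvMAHh4eACIiIgAyNb0AKC37gB4kuIAVGzSADdGvgAjI6UAGQqHAHmHd21nh5mIiHh4l6D5x3eGd2iHZ4d3h3d1aFJ3eYh3d3d4YvhWoXeHiHd4p3eImTdvOquHeHd3h4iIegiqdnh4iJd3e1d3WMeFLZd4h3h4Z4iKdIiGeoiIhYele3d4d4lreJWHd4eIiId3h3Z2iYd4iHhoeDd4d4hVh6yHh3aIh3h3iHm4h3eIeImHZ3d4d5l2VFRnh5iHdni2h3eIiHl2p3d4l3dHdLaI2aiFZ5h3iodniIaHeHh3d3eId0zIiVKXdnmqpYh3h3d4iIdnh4iId4VXeGmIiHqIl3dHhXdph3iId4d4d4d3d4uXeId4Z4x3eId0V7d5Z3h3iJiXmIeHiIiWeHd3eBp3eHd59od3WoZ3d3eHind3eIiHeHiHd2mRSId0wXeIeomIeIh3hZZ3iHh3d3i1d3Lfl3dThoeJWYd3iHd4d6iHeIiHd4h2d3k3Z4OvmXefaqeHiHd3drd3aKZ4dohnd3yXqGrRd0N4J2iId3d4d3h3h1d3eYd4iGiLNpRUeIyYZ2eId3h3d4Z3d3d3mId3iHd4fPSNaVdol3V3d3d3Z3eHh3eIeIh3h3iKYlZ2wPd3d5h4h4h4iHeYd3Z4d3d4iHdlh1mIWY1Yd4iId3d5ioaGd4d4Z4dol2eVd2paiUd4V4h3h3iXWHapd3mHqHd4iHd5t4haWGiLhnmIeHd4eNZ0h6h3d3h4d3eIiIeXT1d3d3aXeHiJh0h3qXaHh3d3eUd5Z3eIl6aAV3aFd3d3d4p4dVd3d3iIjIh3eHd3ioiPaIi2eHemdRd2iMd3iId4d3uXdpdaV4h3iIh2d2l3quazqIeIh4h4d5Znd6iId3hmqHioeJh2d7SIl3d4h4hj5vN2h2hriId3aYtXaHaHiIeIY1h3d4iWdjeFSHljOIiHdnZ3eniXd4h4fZqHd1dqd4hul2d4TXd3d3d4poiIiJS3dmd3iqaJZ2h4d5hqd3d1h3h3hnZmmll4mXeIiLWJiIhmp4iYZ3d6p4qHg/iZdXtnh4h3iXd3d4ZLiJZ1lHdqmIdYdSeHeIWGiHd2pndnlKh2l4d5hoh2eHlodKmIeHiE2Hdql3d35Wl3mXiIyIiHeKV4hciId3eUiYZ6aHV4loiXd4ZqjPKHd3aHiGd4iHS5ZoiHNfR2l4SpJX9MCwQniHe4h5h3d3dnuWiJqHp4d3iQ83Y8HRf4iHaZiIdIiId4iWdojWd3d3iJklZlinXIeIo3e8a5d4h5l3h3Z3iJZXeId3dploeFeGSpdyd3iIh2Z3d2d3d3W3eHd3qHh6mWh4hxh1D4eIh3d3d3h3eGmGeZaoYrVYeHeHaZpSxnmHZ3eIh3d4eHl+h3WIqpa4eIiIcvWMGIZ3d4h3eIeHiIhJd3dZZ3eFh3d3ibt6eXiJiId3eIeHh4hZZ3Z6h5i3d4dapTZ4iHl1yHeHd3eHiGmMV4iHeHN3l3damHiWt3aGd3eHeHd3eHiJRHxnh2msd4eHiJeVV3eGiIiId4d3iHflXnZnhndFeIh2h2doD5V3mHiIiHd3eHZA=="/>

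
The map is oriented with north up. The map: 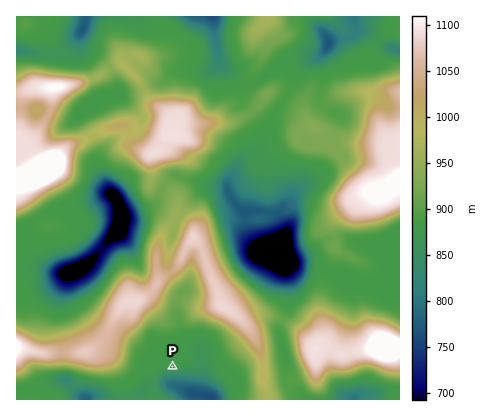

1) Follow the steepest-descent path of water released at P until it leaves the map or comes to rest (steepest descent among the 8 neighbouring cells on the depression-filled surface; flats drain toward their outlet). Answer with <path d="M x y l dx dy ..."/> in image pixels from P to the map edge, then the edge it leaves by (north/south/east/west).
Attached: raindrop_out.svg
<path d="M172 366l0 18 2 2 4 0 10 6 8 0 4 2 4 0 6 2 2 4"/>
exit: south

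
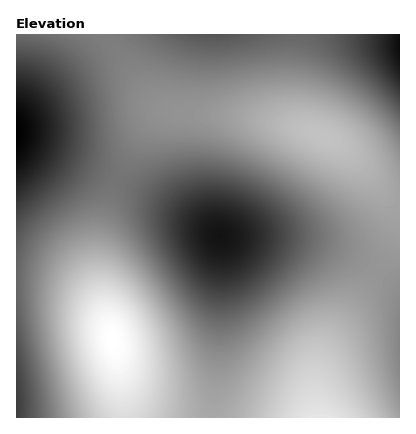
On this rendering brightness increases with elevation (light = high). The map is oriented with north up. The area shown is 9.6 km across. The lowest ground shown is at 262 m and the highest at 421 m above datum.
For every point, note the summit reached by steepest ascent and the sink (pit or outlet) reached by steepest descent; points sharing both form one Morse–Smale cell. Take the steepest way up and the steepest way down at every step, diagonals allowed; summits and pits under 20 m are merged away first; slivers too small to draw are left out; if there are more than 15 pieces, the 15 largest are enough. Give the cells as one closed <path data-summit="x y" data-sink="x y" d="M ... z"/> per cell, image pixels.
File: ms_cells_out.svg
<path data-summit="322 136" data-sink="220 236" d="M176 112l-16 3-13 13-18 28-11 25 46 22 58 34 52 0 38 5 26 8 38 21 2-1 17-30 4-20-6-12-22-32-29-29-20-12-38-11-44-7z"/><path data-summit="322 136" data-sink="400 46" d="M400 34l-288 0-5 4 37 52 20 19 16 4 76 6 28 5 38 11 26 16 38 43 14 6z"/><path data-summit="114 340" data-sink="220 236" d="M120 181l-5 5-13 40-4 44 5 34 16 64 4 50 89 0 8-84 1-96-9-7-38-23z"/><path data-summit="320 418" data-sink="220 236" d="M220 236l2 34-2 64-8 84 104 0-1-32 8-32 9-18 44-66-32-17-32-11-38-5z"/><path data-summit="114 340" data-sink="16 404" d="M30 281l-14 1 0 136 106 0 1-18-6-42-5-24-8-16-14-15-22-13-18-6z"/><path data-summit="114 340" data-sink="16 134" d="M16 138l0 142 28 3 24 7 22 13 11 11 7 12-8-38-2-34 5-32 15-42z"/><path data-summit="322 136" data-sink="16 134" d="M108 38l-52 41-37 37-3 4 0 18 102 42 17-34 12-18 13-13 12-3-8-3-15-13z"/><path data-summit="320 418" data-sink="16 134" d="M378 271l-46 65-9 18-8 32 3 32 82 0 0-130z"/><path data-summit="114 340" data-sink="16 134" d="M104 34l-88 0 0 84 40-39 48-39 3-2z"/><path data-summit="322 136" data-sink="16 134" d="M380 188l17 26 2 14-7 18-15 24 23 18 0-88-10-3z"/>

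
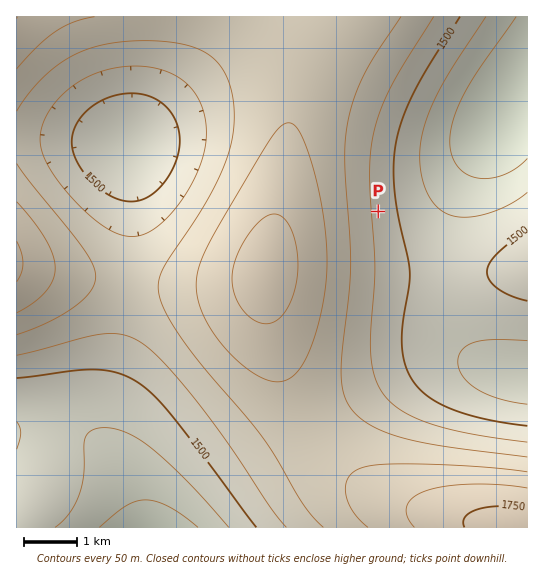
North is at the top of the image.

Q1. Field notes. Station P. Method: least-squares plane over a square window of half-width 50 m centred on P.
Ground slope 6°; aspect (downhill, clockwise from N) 85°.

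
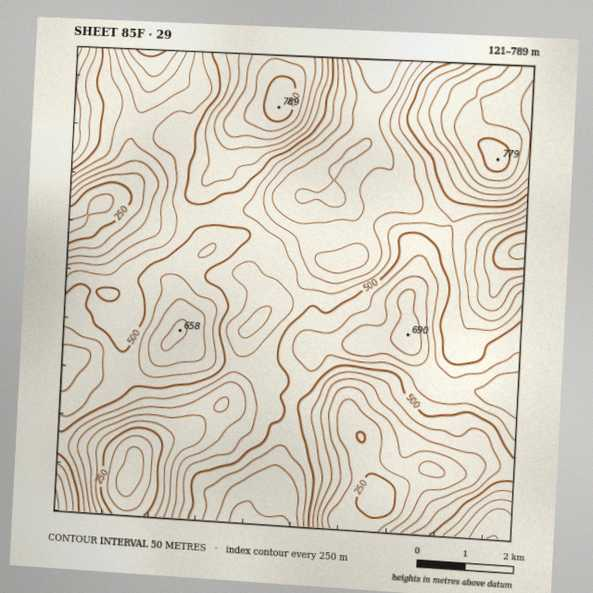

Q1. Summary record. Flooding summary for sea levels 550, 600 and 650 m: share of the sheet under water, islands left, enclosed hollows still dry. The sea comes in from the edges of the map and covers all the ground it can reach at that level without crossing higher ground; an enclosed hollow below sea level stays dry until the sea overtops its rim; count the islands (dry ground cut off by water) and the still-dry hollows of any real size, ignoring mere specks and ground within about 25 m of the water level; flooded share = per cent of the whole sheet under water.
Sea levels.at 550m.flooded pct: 74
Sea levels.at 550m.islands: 1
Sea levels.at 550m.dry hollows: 0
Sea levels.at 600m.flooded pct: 84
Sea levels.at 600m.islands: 2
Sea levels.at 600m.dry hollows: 0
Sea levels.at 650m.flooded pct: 92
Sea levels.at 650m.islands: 1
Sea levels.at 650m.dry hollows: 0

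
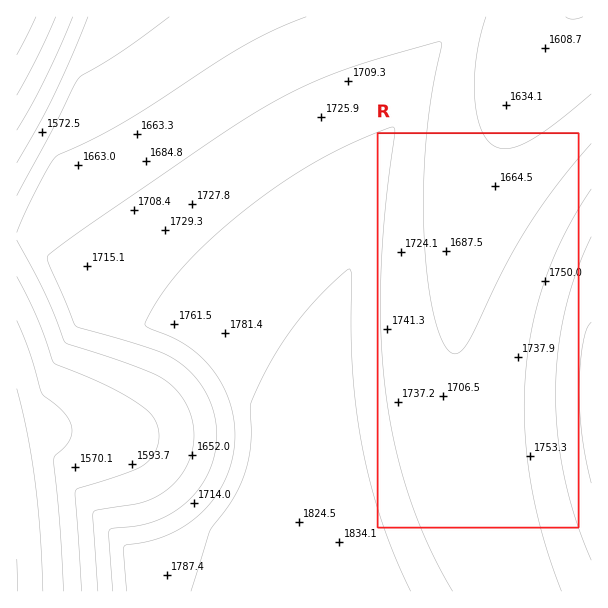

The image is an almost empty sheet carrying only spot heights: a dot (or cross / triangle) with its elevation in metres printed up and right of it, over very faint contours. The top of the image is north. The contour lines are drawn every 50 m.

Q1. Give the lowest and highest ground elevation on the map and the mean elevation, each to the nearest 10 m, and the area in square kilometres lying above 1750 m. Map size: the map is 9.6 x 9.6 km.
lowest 1360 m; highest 1860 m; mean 1710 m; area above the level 29.3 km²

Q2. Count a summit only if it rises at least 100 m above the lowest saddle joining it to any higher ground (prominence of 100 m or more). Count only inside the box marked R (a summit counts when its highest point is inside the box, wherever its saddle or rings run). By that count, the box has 0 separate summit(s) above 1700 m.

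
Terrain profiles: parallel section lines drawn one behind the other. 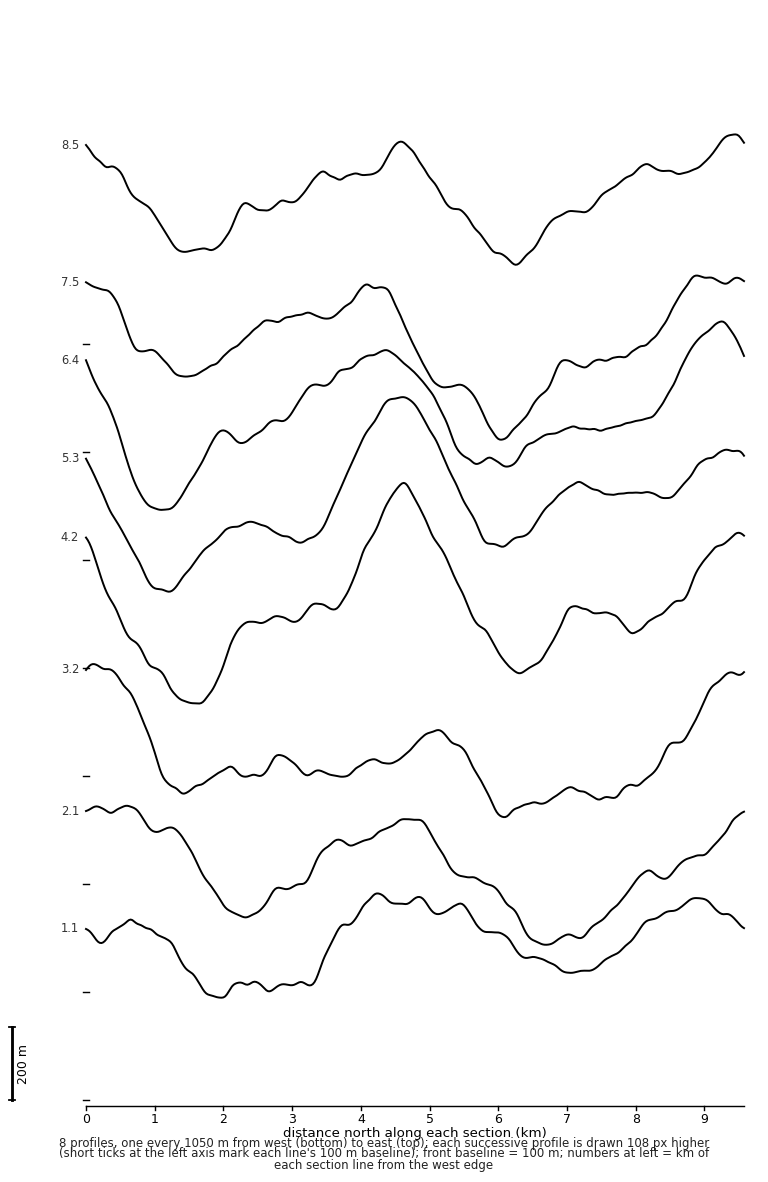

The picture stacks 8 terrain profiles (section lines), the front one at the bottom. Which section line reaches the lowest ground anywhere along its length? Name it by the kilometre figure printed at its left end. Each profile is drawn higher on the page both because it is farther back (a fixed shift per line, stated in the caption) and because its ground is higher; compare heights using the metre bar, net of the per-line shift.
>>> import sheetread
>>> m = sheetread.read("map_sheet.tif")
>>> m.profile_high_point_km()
7.5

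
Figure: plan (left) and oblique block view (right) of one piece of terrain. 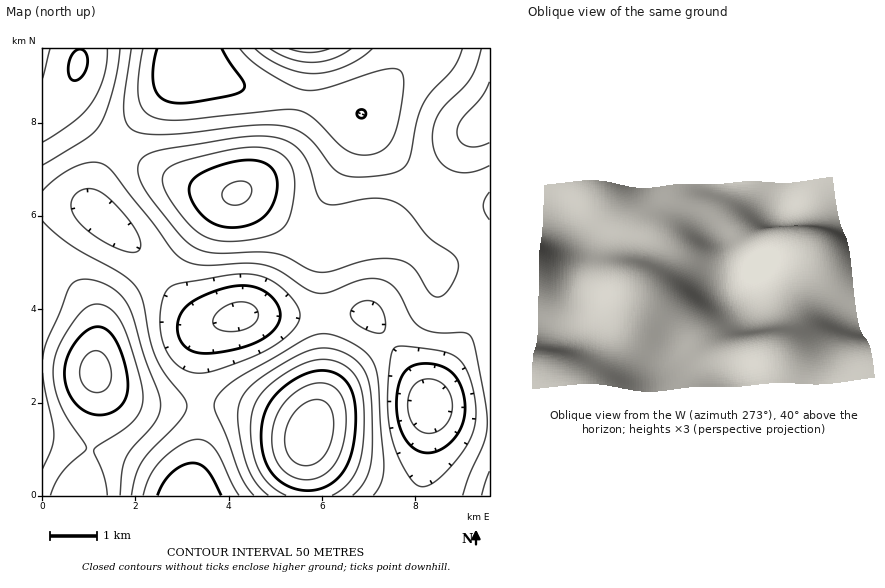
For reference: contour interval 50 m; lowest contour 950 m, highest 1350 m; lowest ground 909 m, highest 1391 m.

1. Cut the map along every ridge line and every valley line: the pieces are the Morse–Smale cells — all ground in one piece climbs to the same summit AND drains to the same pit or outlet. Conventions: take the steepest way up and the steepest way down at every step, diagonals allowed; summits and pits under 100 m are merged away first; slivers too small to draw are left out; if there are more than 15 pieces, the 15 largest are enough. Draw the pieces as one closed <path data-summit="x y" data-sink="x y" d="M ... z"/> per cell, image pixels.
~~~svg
<path data-summit="237 193" data-sink="186 60" d="M489 48l-73 0-14 20-40 45-119-25-29-11-21-10-7-6-3 7-13 18-32 34-21 25 28 20 43 19 33 10 20-1 49 35 24 14 23 0 30-12 21-4 19-11 29-33 28-41 26-22z"/><path data-summit="237 193" data-sink="430 406" d="M489 119l-25 22-37 52-26 27-17 8-17 2-37 13-7 7-1 63 46 2 38 47 22 38 0 29-9 67 71-1z"/><path data-summit="237 193" data-sink="239 316" d="M117 146l-11 15-10 22-4 14 1 10 49 47 33 41 20 20 12 6 14 0 21-6 77 0 3-2 0-56 1-7 5-7-10 0-15-7-62-43-20 1-33-10-43-19z"/><path data-summit="95 372" data-sink="239 316" d="M74 204l-32 2 0 58 29 18 19 26 4 12 3 17 0 39 16 16 26 12 17 2 44-1 0-47 2-14 5-11 8-9 7-2-15-1-12-6-12-11-34-42-21-23-34-29-11-4z"/><path data-summit="309 435" data-sink="430 406" d="M365 314l-43 1 1 65-5 28-11 34 2 54 110-1 6-31 4-61-8-17-21-32-23-30z"/><path data-summit="309 435" data-sink="239 316" d="M321 314l-79 1-27 9-8 9-6 15 0 56 32 2 25 6 52 21 8-25 5-28z"/><path data-summit="95 372" data-sink="430 406" d="M43 265l-1 230 39 1 16-83-1-87-7-21-12-16-13-12z"/><path data-summit="95 372" data-sink="187 495" d="M96 375l1 38-15 82 106 1 12-52 1-38-45 0-25-4-23-13z"/><path data-summit="309 49" data-sink="186 60" d="M415 48l-227 0-1 13 27 16 29 11 119 25 40-45 12-16z"/><path data-summit="309 435" data-sink="187 495" d="M222 405l-21 1-1 38-11 51 118 1 0-54 2-8-21-12-30-10z"/><path data-summit="79 64" data-sink="186 60" d="M187 48l-106 0-3 18-8 22 0 12 8 13 12 12 27 20 62-70 8-15z"/><path data-summit="79 64" data-sink="239 316" d="M71 84l-15 22-14 10 0 89 32-1 9 2 11 4-2-13 4-14 10-22 11-16-27-20-16-18-4-7z"/><path data-summit="79 64" data-sink="430 406" d="M80 48l-38 1 1 67 13-10 13-18 9-22z"/>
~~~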